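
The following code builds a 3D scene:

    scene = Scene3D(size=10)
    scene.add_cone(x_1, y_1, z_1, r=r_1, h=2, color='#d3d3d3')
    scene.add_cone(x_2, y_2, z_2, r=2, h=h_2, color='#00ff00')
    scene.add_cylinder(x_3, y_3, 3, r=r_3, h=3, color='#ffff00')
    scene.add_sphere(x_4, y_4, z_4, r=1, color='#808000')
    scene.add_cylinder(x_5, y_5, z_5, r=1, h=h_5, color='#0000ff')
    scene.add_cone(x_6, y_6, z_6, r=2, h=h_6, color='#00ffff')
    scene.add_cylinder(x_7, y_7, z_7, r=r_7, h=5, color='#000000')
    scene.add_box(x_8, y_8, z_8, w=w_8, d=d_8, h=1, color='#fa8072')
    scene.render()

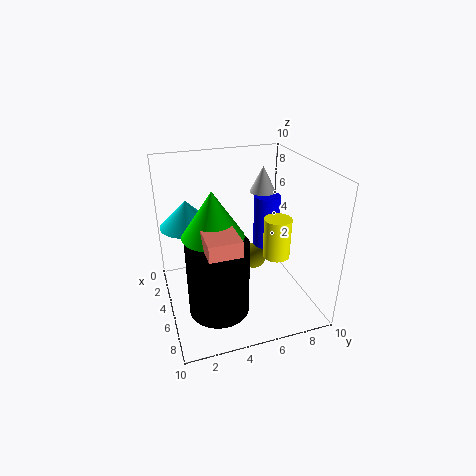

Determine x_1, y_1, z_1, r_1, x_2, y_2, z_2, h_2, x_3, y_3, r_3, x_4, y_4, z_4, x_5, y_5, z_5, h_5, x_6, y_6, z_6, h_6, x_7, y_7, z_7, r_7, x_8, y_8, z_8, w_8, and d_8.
x_1 = 2
y_1 = 8
z_1 = 7
r_1 = 1
x_2 = 6
y_2 = 3
z_2 = 6
h_2 = 3
x_3 = 5
y_3 = 8
r_3 = 1
x_4 = 3
y_4 = 7
z_4 = 2
x_5 = 3
y_5 = 8
z_5 = 3
h_5 = 4
x_6 = 2
y_6 = 2
z_6 = 5
h_6 = 2
x_7 = 7
y_7 = 3
z_7 = 1
r_7 = 2
x_8 = 6
y_8 = 2
z_8 = 6
w_8 = 3
d_8 = 2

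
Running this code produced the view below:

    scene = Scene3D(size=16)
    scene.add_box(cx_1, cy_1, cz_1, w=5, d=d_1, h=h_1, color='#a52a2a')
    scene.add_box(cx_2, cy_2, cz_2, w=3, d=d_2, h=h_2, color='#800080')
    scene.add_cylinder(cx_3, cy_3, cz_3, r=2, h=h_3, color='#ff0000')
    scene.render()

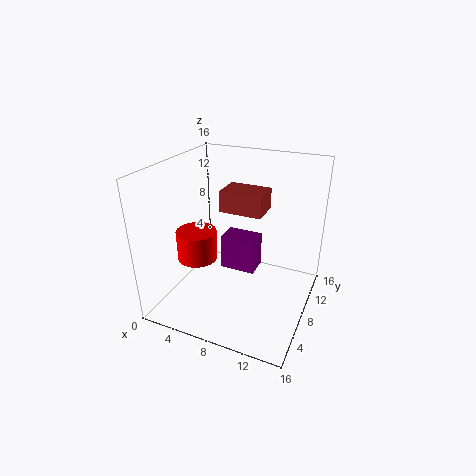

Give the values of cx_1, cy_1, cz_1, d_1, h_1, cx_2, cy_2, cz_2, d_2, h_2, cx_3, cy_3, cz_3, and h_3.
cx_1 = 5, cy_1 = 9.5, cz_1 = 10, d_1 = 3.5, h_1 = 2.5, cx_2 = 9.5, cy_2 = 1, cz_2 = 9, d_2 = 2, h_2 = 3, cx_3 = 5.5, cy_3 = 3.5, cz_3 = 7.5, h_3 = 3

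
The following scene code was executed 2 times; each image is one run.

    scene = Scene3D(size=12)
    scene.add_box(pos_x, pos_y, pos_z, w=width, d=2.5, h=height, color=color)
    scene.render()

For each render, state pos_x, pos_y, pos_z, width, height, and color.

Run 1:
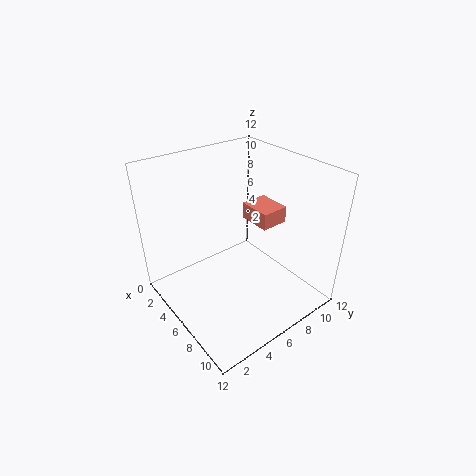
pos_x = 3.5, pos_y = 8.5, pos_z = 6, width = 3, height = 1.5, color = 'salmon'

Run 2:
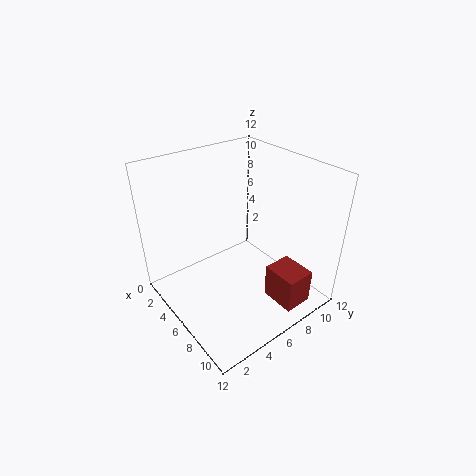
pos_x = 8, pos_y = 7.5, pos_z = 0.5, width = 3, height = 3, color = 'brown'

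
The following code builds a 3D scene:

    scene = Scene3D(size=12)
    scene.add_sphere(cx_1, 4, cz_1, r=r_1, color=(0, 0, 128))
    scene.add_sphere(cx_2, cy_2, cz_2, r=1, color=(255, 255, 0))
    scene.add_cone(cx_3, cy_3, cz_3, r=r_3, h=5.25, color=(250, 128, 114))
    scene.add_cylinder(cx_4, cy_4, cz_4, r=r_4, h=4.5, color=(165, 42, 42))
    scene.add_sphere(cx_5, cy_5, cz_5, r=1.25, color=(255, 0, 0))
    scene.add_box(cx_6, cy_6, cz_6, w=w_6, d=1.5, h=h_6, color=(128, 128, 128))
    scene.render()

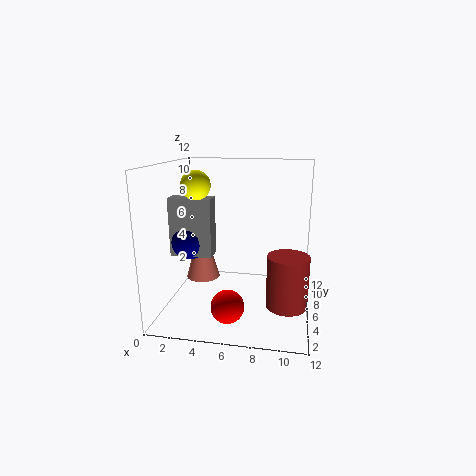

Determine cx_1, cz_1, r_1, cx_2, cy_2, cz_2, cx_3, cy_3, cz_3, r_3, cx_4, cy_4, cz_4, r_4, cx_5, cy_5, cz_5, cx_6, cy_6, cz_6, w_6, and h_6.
cx_1 = 2.5, cz_1 = 6.25, r_1 = 1.5, cx_2 = 4, cy_2 = 1.5, cz_2 = 11, cx_3 = 2.5, cy_3 = 7.25, cz_3 = 1.75, r_3 = 1.5, cx_4 = 10.25, cy_4 = 5.75, cz_4 = 0.25, r_4 = 1.75, cx_5 = 6, cy_5 = 1.75, cz_5 = 2, cx_6 = 1.25, cy_6 = 3, cz_6 = 5.25, w_6 = 3.25, h_6 = 4.5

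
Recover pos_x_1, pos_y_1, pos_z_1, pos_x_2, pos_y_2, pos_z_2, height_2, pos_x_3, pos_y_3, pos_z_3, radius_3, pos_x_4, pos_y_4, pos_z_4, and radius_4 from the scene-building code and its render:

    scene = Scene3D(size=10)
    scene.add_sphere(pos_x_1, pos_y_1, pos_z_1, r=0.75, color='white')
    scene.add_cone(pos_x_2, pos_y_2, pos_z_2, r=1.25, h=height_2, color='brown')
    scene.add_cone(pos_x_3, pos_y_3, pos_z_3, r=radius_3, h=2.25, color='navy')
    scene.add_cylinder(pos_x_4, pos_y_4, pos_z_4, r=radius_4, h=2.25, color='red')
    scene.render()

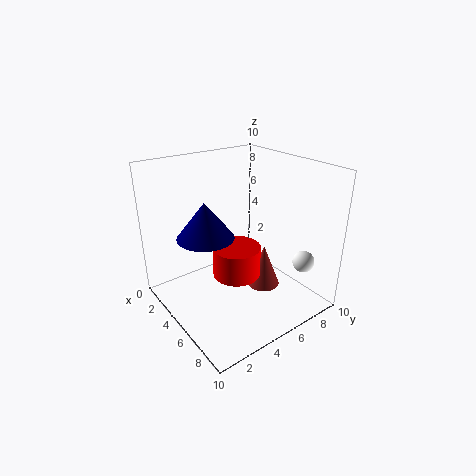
pos_x_1 = 8.25, pos_y_1 = 8.25, pos_z_1 = 3.5, pos_x_2 = 5, pos_y_2 = 7.5, pos_z_2 = 0.25, height_2 = 3.25, pos_x_3 = 5.75, pos_y_3 = 2, pos_z_3 = 6.25, radius_3 = 1.75, pos_x_4 = 4.5, pos_y_4 = 5.25, pos_z_4 = 1.75, radius_4 = 1.75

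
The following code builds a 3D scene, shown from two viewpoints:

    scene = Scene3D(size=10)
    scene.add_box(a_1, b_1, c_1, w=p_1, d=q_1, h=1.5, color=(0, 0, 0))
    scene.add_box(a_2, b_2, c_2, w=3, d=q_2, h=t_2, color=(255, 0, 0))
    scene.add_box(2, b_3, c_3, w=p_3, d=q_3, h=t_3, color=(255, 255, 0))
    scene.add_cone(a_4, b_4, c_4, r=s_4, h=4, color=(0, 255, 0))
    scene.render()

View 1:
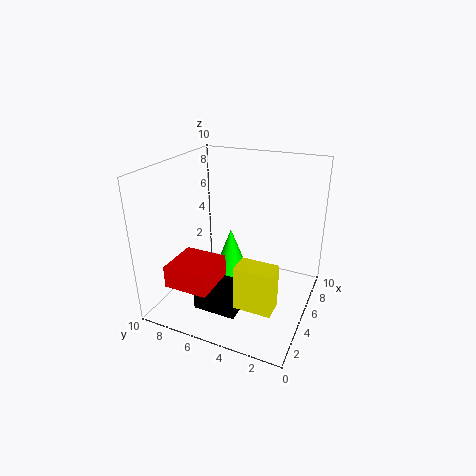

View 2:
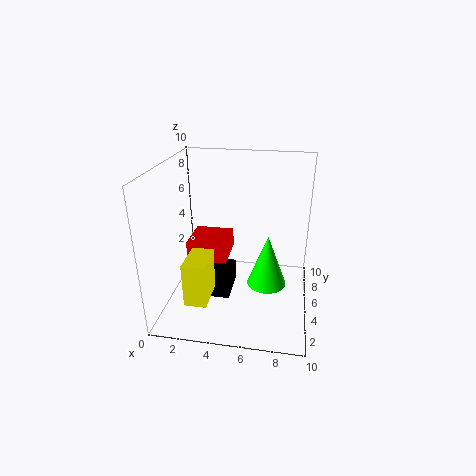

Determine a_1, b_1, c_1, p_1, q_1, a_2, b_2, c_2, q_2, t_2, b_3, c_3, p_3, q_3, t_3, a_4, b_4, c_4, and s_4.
a_1 = 2; b_1 = 4; c_1 = 0.5; p_1 = 2.5; q_1 = 3; a_2 = 1; b_2 = 5.5; c_2 = 2.5; q_2 = 3; t_2 = 1.5; b_3 = 1.5; c_3 = 1.5; p_3 = 1.5; q_3 = 2.5; t_3 = 3; a_4 = 7; b_4 = 6.5; c_4 = 0.5; s_4 = 1.5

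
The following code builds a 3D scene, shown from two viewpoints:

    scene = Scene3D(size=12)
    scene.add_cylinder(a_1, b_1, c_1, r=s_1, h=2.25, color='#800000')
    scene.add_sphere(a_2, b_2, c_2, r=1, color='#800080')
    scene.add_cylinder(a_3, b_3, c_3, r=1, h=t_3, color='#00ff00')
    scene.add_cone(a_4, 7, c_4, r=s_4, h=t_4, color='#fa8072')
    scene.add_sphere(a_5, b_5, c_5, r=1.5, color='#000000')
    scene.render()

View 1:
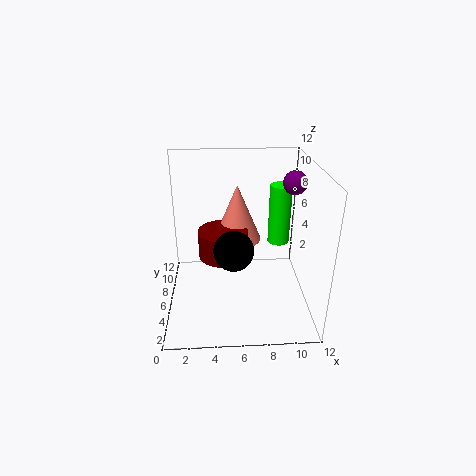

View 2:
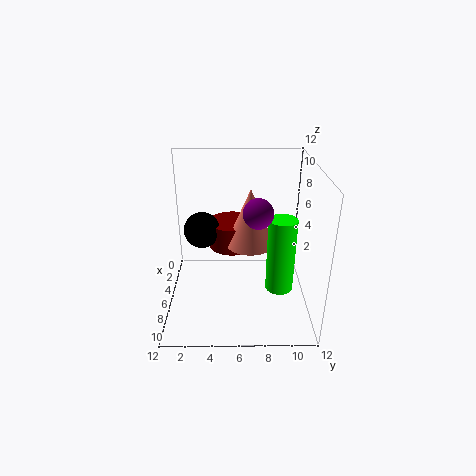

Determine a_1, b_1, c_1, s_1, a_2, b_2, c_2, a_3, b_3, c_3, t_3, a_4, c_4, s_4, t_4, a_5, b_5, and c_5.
a_1 = 4.75
b_1 = 5.5
c_1 = 4.75
s_1 = 2
a_2 = 10.75
b_2 = 7.25
c_2 = 10.25
a_3 = 10
b_3 = 9
c_3 = 4
t_3 = 5.5
a_4 = 6
c_4 = 5.5
s_4 = 2
t_4 = 4.75
a_5 = 5.5
b_5 = 3
c_5 = 6.5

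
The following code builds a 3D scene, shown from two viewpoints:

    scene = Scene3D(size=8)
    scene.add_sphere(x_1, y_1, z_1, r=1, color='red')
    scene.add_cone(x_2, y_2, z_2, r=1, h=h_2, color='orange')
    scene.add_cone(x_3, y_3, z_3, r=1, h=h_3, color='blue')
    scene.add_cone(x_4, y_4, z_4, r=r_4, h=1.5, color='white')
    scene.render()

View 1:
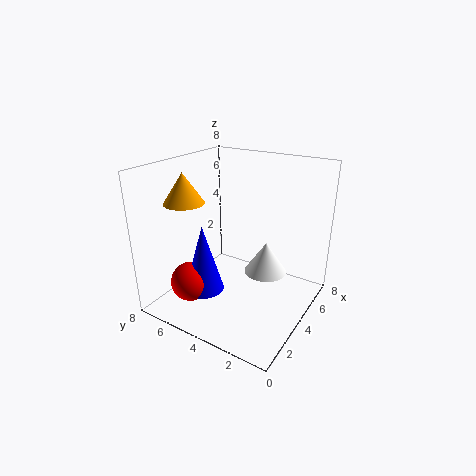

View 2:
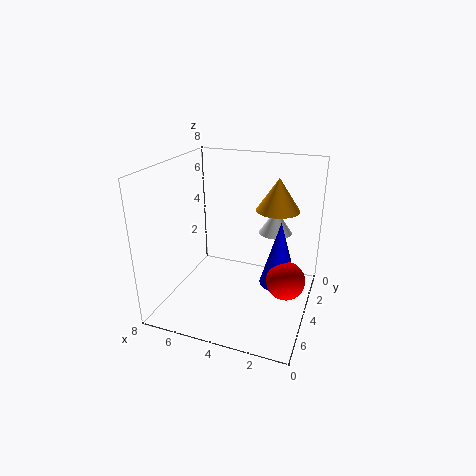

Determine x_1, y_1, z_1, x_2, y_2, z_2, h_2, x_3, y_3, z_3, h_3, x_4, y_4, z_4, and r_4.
x_1 = 1
y_1 = 5
z_1 = 2.5
x_2 = 1.5
y_2 = 5.5
z_2 = 6.5
h_2 = 1.5
x_3 = 1.5
y_3 = 4.5
z_3 = 2
h_3 = 3.5
x_4 = 2.5
y_4 = 1.5
z_4 = 3.5
r_4 = 1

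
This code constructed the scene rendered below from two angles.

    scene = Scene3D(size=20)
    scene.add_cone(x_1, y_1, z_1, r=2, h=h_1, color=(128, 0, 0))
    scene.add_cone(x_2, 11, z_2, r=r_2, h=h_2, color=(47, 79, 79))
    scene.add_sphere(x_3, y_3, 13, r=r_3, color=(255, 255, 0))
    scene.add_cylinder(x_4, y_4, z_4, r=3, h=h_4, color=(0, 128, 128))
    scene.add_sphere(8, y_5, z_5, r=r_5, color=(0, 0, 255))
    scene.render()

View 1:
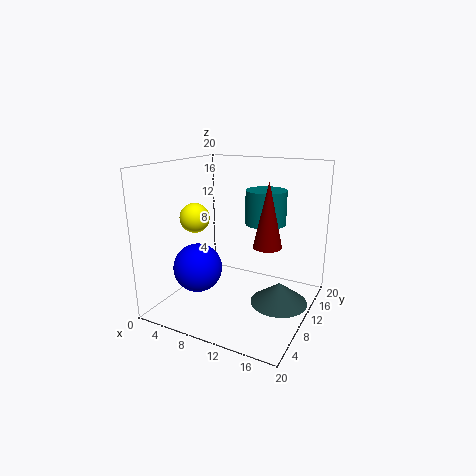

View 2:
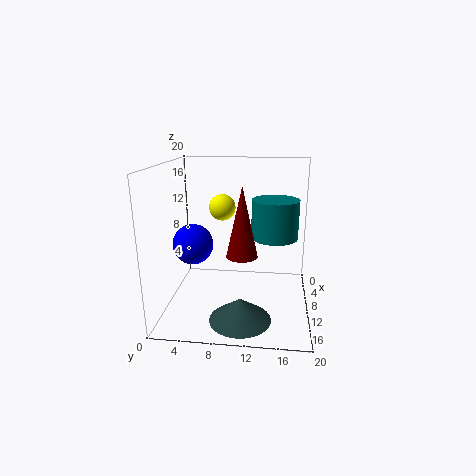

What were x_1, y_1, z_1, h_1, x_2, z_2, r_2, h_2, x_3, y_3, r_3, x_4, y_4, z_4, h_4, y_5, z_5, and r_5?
x_1 = 14, y_1 = 11, z_1 = 9, h_1 = 9, x_2 = 16, z_2 = 1, r_2 = 4, h_2 = 3, x_3 = 5, y_3 = 7, r_3 = 2, x_4 = 12, y_4 = 15, z_4 = 11, h_4 = 5, y_5 = 3, z_5 = 8, r_5 = 3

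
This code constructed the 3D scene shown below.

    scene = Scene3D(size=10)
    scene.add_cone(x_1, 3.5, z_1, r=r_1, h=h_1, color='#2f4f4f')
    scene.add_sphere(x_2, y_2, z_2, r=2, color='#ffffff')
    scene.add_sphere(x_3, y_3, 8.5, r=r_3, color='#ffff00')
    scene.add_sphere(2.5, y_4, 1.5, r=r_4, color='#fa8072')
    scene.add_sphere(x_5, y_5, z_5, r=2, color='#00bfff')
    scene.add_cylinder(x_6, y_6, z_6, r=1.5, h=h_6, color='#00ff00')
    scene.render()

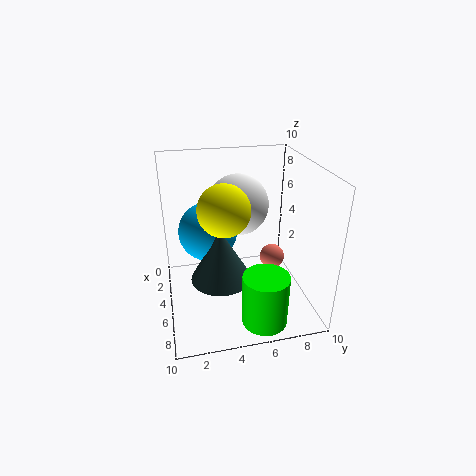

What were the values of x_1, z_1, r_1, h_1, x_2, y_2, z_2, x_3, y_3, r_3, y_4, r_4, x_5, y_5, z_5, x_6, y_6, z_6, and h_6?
x_1 = 6.5
z_1 = 3
r_1 = 2
h_1 = 3.5
x_2 = 5
y_2 = 5
z_2 = 7.5
x_3 = 8
y_3 = 3.5
r_3 = 1.5
y_4 = 8.5
r_4 = 1
x_5 = 4.5
y_5 = 3
z_5 = 5.5
x_6 = 8.5
y_6 = 6
z_6 = 0.5
h_6 = 3.5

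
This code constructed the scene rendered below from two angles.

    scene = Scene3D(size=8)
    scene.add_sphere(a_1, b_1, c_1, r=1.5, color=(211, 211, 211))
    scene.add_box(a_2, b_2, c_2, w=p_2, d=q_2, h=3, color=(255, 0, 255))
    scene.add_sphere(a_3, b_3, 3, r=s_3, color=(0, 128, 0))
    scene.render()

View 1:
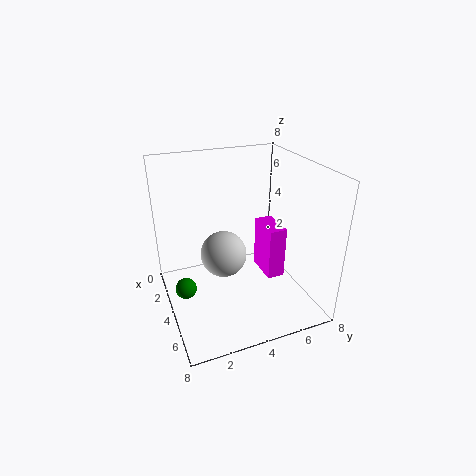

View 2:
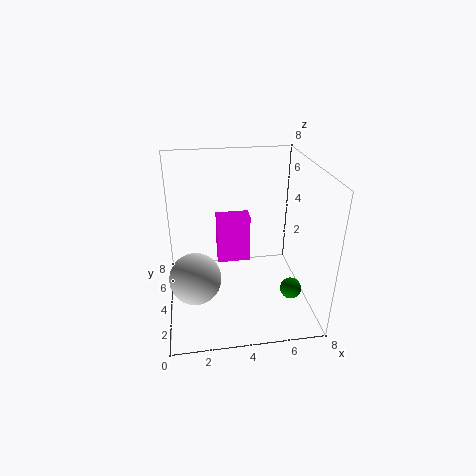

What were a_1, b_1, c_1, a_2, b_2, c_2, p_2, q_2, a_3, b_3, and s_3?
a_1 = 1.5
b_1 = 4
c_1 = 1.5
a_2 = 3
b_2 = 5.5
c_2 = 1.5
p_2 = 2
q_2 = 1
a_3 = 6
b_3 = 0.5
s_3 = 0.5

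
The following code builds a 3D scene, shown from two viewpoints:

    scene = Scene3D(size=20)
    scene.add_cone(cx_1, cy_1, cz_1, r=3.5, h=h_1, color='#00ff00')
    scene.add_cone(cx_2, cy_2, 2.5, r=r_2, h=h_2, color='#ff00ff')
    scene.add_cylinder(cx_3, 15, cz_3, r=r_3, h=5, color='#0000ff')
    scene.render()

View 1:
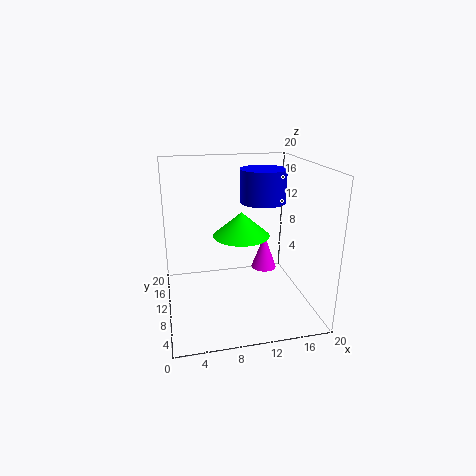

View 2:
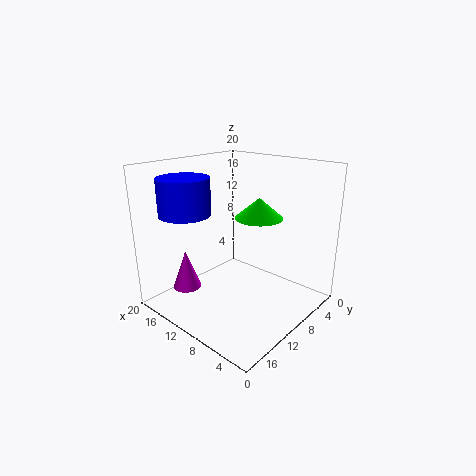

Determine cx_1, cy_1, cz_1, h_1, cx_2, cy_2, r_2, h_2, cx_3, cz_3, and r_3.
cx_1 = 9.5; cy_1 = 6; cz_1 = 12; h_1 = 3; cx_2 = 15.5; cy_2 = 15; r_2 = 2; h_2 = 5.5; cx_3 = 15; cz_3 = 13.5; r_3 = 3.5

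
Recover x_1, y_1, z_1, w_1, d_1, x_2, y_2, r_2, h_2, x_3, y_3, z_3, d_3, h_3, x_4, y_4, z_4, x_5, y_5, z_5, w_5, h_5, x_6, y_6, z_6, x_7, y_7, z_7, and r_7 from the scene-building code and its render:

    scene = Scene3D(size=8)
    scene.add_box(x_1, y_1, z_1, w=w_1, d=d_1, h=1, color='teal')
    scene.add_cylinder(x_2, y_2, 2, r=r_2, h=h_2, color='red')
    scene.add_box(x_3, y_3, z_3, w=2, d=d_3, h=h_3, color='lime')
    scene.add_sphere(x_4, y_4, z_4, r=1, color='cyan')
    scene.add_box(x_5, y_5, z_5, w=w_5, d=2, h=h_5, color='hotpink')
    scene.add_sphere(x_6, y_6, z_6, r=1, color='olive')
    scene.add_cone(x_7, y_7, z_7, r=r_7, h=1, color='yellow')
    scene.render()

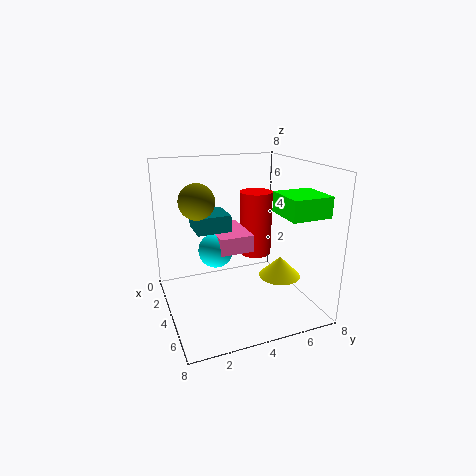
x_1 = 1
y_1 = 2
z_1 = 4
w_1 = 2
d_1 = 2
x_2 = 2
y_2 = 6
r_2 = 1
h_2 = 4
x_3 = 6
y_3 = 5
z_3 = 6
d_3 = 2
h_3 = 1
x_4 = 3
y_4 = 3
z_4 = 3
x_5 = 1
y_5 = 3
z_5 = 3
w_5 = 3
h_5 = 1
x_6 = 3
y_6 = 2
z_6 = 6
x_7 = 7
y_7 = 5
z_7 = 3
r_7 = 1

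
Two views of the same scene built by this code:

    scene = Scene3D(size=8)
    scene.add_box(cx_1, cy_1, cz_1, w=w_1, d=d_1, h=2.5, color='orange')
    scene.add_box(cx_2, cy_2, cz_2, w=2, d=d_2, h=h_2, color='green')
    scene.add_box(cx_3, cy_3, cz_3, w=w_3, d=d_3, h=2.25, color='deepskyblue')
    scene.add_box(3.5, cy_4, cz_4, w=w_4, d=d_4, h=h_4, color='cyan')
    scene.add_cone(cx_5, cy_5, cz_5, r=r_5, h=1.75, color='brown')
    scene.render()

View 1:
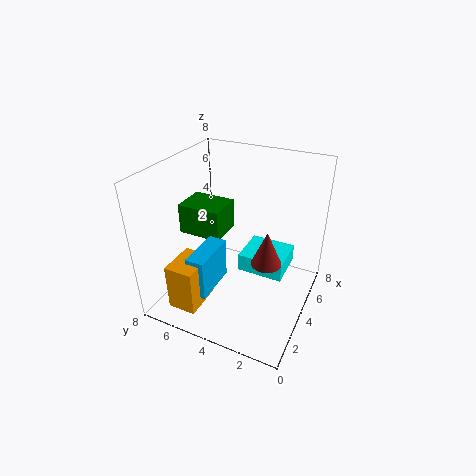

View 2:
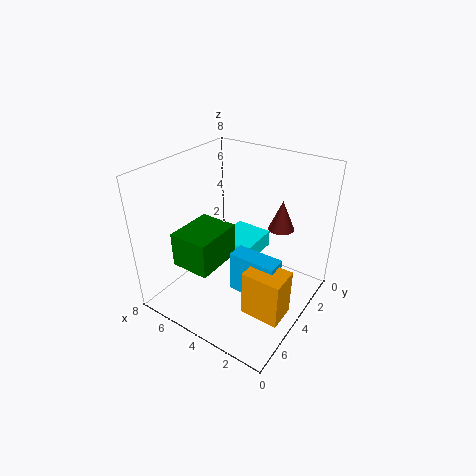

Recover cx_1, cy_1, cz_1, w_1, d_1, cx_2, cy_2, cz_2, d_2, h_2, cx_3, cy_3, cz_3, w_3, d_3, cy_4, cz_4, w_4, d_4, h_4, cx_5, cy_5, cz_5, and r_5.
cx_1 = 0.25
cy_1 = 4.75
cz_1 = 1.25
w_1 = 2
d_1 = 1.5
cx_2 = 3.5
cy_2 = 5
cz_2 = 3.75
d_2 = 2.5
h_2 = 1.75
cx_3 = 1
cy_3 = 4.5
cz_3 = 1.75
w_3 = 2.5
d_3 = 1
cy_4 = 1.25
cz_4 = 2.25
w_4 = 2.25
d_4 = 2.5
h_4 = 1
cx_5 = 2.5
cy_5 = 1.75
cz_5 = 4
r_5 = 0.75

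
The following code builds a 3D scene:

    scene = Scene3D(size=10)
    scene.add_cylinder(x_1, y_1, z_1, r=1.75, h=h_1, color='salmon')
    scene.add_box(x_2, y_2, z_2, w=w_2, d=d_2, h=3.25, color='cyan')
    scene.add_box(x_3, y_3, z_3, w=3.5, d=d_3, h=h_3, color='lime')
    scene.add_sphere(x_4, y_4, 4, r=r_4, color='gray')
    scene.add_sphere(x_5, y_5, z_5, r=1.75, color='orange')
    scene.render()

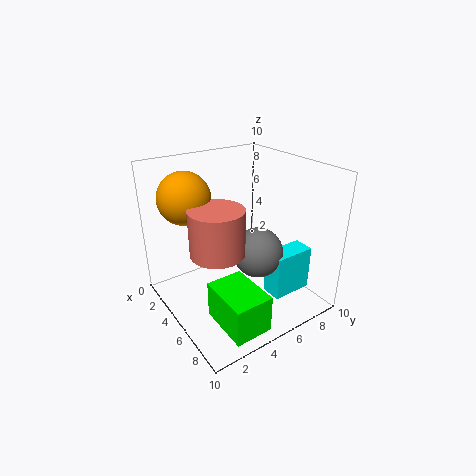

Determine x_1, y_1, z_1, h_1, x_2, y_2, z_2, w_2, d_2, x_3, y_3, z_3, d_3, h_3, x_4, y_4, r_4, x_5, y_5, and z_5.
x_1 = 6; y_1 = 2.75; z_1 = 5; h_1 = 3; x_2 = 6.25; y_2 = 6.5; z_2 = 0.75; w_2 = 1.5; d_2 = 3; x_3 = 6.25; y_3 = 1.75; z_3 = 0.75; d_3 = 2.5; h_3 = 2.5; x_4 = 6; y_4 = 6; r_4 = 1.75; x_5 = 3.25; y_5 = 2; z_5 = 8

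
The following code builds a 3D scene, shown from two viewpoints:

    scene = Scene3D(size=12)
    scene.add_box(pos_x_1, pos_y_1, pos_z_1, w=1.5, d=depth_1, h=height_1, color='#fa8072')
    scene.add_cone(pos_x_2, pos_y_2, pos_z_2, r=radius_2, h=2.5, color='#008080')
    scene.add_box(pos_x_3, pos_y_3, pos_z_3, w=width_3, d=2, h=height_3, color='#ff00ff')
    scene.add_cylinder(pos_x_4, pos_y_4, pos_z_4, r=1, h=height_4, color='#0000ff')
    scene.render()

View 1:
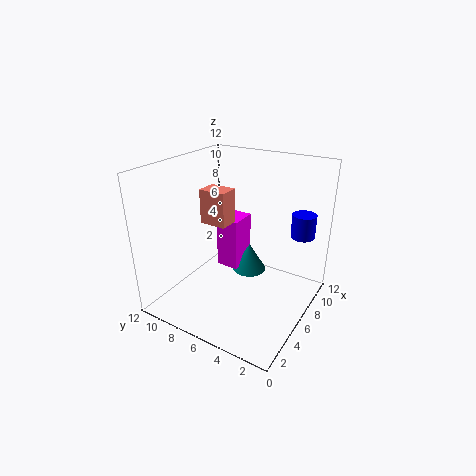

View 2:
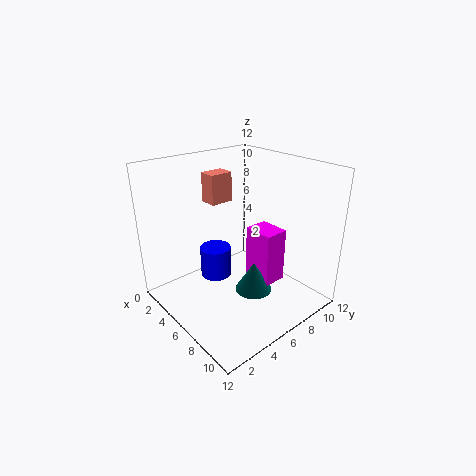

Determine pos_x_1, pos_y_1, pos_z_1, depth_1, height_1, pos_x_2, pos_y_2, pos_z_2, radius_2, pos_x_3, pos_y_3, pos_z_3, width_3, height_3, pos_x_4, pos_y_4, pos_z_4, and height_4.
pos_x_1 = 2.5; pos_y_1 = 5; pos_z_1 = 8.5; depth_1 = 2; height_1 = 2.5; pos_x_2 = 8; pos_y_2 = 6; pos_z_2 = 2; radius_2 = 1.5; pos_x_3 = 6.5; pos_y_3 = 6.5; pos_z_3 = 2.5; width_3 = 2.5; height_3 = 4.5; pos_x_4 = 9; pos_y_4 = 1.5; pos_z_4 = 6; height_4 = 2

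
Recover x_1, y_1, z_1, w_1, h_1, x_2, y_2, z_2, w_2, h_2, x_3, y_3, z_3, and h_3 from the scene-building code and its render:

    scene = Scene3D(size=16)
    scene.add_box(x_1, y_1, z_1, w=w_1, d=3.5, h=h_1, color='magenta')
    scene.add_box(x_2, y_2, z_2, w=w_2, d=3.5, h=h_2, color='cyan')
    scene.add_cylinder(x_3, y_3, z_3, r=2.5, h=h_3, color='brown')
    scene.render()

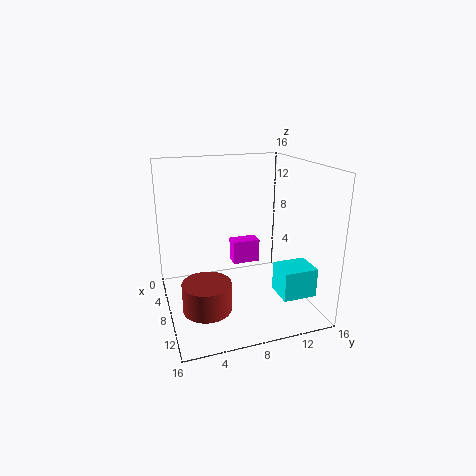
x_1 = 1.5; y_1 = 9; z_1 = 2.5; w_1 = 2; h_1 = 3; x_2 = 12; y_2 = 10.5; z_2 = 3.5; w_2 = 3; h_2 = 3; x_3 = 11.5; y_3 = 3.5; z_3 = 2; h_3 = 3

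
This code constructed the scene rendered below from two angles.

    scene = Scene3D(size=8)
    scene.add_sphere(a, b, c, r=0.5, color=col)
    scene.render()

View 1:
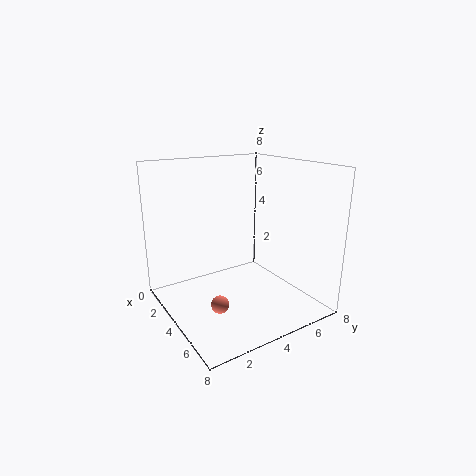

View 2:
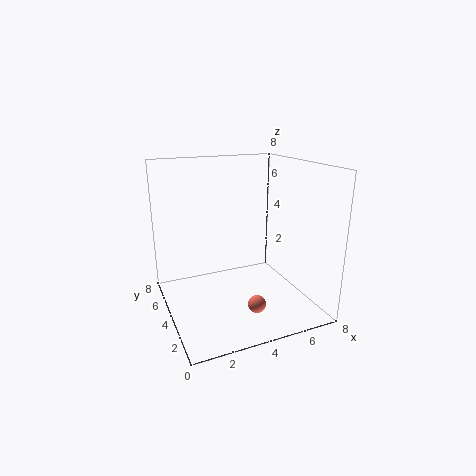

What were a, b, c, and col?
a = 4.5; b = 2.5; c = 0.5; col = 'salmon'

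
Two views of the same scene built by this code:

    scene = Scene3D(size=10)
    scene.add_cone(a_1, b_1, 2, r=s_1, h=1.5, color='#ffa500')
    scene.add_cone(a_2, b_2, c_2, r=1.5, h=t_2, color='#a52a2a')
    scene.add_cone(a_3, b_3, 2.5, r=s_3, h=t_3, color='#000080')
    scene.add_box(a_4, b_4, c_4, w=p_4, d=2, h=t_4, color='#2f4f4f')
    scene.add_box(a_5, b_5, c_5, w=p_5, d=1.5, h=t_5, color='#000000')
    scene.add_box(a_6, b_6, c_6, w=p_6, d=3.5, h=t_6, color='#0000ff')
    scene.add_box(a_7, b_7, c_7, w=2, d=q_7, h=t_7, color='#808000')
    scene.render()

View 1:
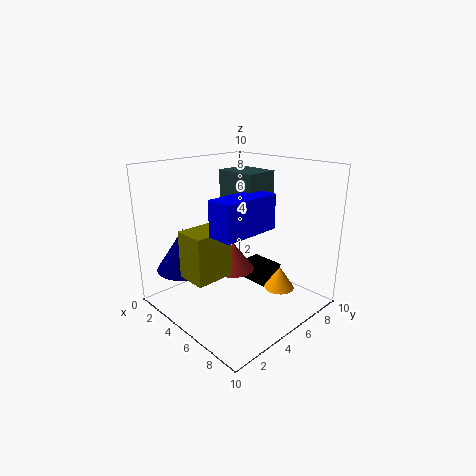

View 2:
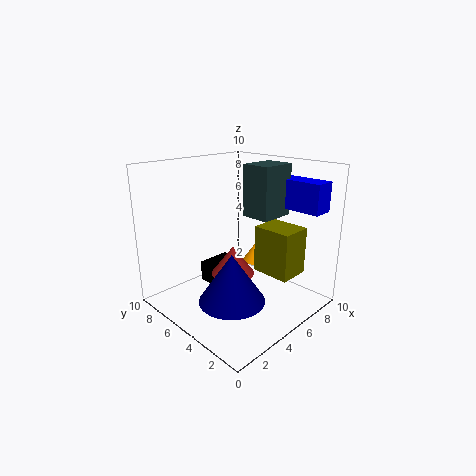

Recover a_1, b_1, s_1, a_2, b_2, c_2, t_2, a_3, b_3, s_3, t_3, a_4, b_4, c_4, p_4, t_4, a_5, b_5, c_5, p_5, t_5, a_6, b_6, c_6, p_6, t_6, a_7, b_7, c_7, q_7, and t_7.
a_1 = 8
b_1 = 6
s_1 = 1
a_2 = 4.5
b_2 = 5
c_2 = 2.5
t_2 = 2
a_3 = 2
b_3 = 2.5
s_3 = 2
t_3 = 3
a_4 = 5.5
b_4 = 3
c_4 = 6.5
p_4 = 2.5
t_4 = 3.5
a_5 = 4
b_5 = 6.5
c_5 = 1
p_5 = 2.5
t_5 = 1.5
a_6 = 7.5
b_6 = 0.5
c_6 = 7
p_6 = 1.5
t_6 = 2
a_7 = 4.5
b_7 = 0.5
c_7 = 3.5
q_7 = 2.5
t_7 = 3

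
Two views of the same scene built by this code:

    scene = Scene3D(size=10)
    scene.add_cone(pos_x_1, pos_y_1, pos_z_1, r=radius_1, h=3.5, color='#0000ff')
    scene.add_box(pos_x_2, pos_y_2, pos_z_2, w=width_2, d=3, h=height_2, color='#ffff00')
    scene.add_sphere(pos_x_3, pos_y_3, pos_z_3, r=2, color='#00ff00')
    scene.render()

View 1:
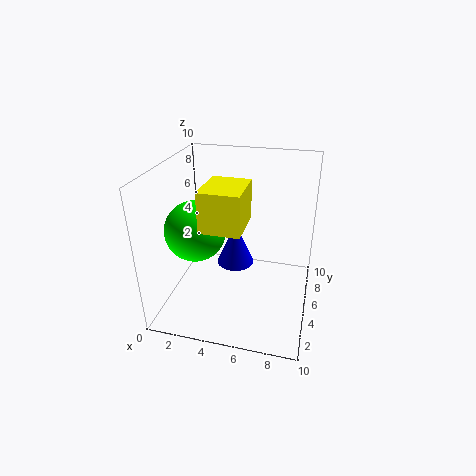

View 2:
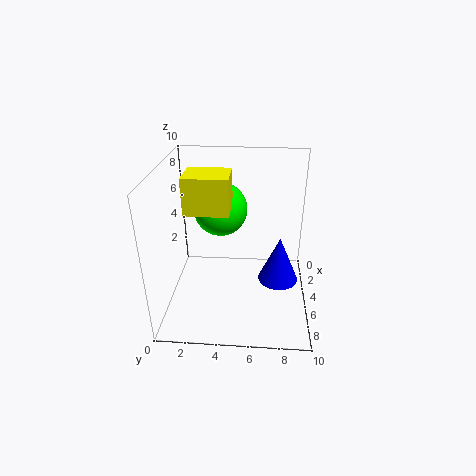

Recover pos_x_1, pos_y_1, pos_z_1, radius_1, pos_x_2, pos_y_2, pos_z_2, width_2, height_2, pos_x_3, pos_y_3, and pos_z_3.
pos_x_1 = 4; pos_y_1 = 8; pos_z_1 = 1; radius_1 = 1.5; pos_x_2 = 3.5; pos_y_2 = 1.5; pos_z_2 = 7; width_2 = 2.5; height_2 = 2.5; pos_x_3 = 2.5; pos_y_3 = 3.5; pos_z_3 = 6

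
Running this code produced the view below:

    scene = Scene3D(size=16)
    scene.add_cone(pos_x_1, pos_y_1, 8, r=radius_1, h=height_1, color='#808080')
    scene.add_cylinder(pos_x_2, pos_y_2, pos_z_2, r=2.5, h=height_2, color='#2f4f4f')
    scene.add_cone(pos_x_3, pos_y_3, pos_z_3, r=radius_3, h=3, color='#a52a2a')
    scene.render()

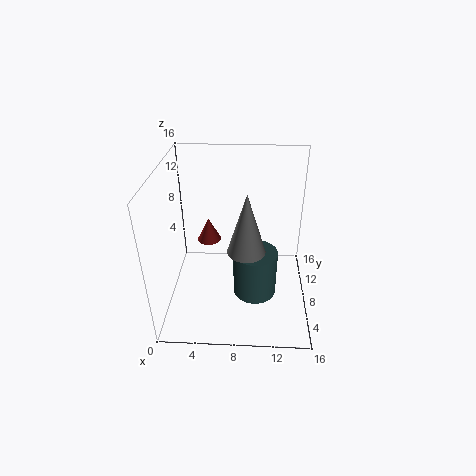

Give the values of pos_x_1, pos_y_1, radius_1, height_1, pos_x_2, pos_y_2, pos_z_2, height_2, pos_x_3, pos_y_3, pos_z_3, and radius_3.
pos_x_1 = 9, pos_y_1 = 5.5, radius_1 = 2, height_1 = 6.5, pos_x_2 = 10, pos_y_2 = 7.5, pos_z_2 = 1, height_2 = 5.5, pos_x_3 = 4, pos_y_3 = 13, pos_z_3 = 4.5, radius_3 = 1.5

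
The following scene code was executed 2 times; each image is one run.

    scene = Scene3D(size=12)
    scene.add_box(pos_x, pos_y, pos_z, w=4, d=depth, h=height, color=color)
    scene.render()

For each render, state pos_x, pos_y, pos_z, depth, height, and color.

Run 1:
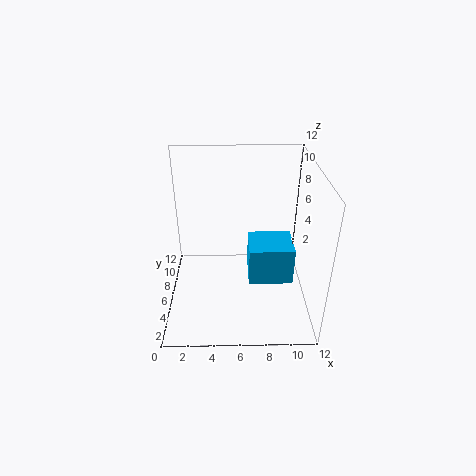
pos_x = 7
pos_y = 6
pos_z = 1
depth = 3.5
height = 3.5
color = 'deepskyblue'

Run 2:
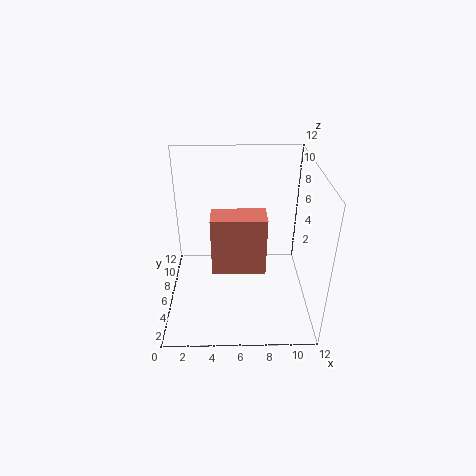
pos_x = 4
pos_y = 2.5
pos_z = 5
depth = 2
height = 4.5
color = 'salmon'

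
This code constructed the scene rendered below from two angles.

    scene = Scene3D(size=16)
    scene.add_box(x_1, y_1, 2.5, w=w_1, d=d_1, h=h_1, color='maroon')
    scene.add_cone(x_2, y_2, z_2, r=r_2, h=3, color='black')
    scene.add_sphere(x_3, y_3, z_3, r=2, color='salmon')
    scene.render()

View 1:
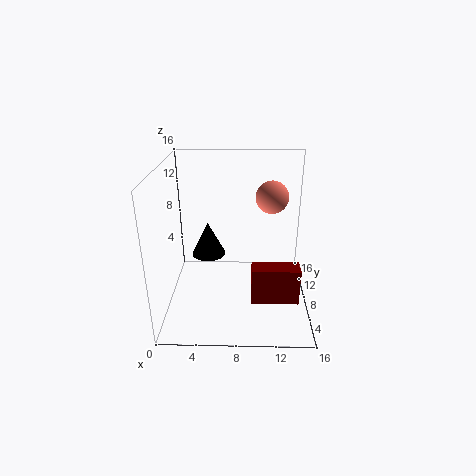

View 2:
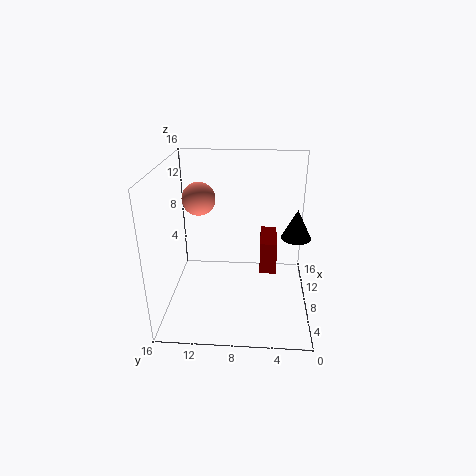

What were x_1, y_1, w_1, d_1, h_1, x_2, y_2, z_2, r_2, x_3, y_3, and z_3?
x_1 = 9.5, y_1 = 3.5, w_1 = 5, d_1 = 2, h_1 = 4, x_2 = 5.5, y_2 = 2, z_2 = 9.5, r_2 = 1.5, x_3 = 12, y_3 = 13, z_3 = 11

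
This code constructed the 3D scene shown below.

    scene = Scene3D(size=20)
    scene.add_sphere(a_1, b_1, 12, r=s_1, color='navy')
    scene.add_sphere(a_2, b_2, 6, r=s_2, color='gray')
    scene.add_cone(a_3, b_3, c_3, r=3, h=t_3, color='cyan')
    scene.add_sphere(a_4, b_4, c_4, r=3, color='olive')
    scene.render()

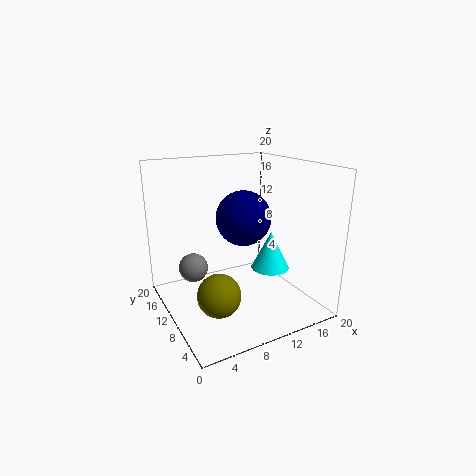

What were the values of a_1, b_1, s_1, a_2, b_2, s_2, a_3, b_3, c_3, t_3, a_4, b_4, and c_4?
a_1 = 12, b_1 = 12, s_1 = 4, a_2 = 4, b_2 = 12, s_2 = 2, a_3 = 17, b_3 = 12, c_3 = 3, t_3 = 6, a_4 = 6, b_4 = 8, c_4 = 3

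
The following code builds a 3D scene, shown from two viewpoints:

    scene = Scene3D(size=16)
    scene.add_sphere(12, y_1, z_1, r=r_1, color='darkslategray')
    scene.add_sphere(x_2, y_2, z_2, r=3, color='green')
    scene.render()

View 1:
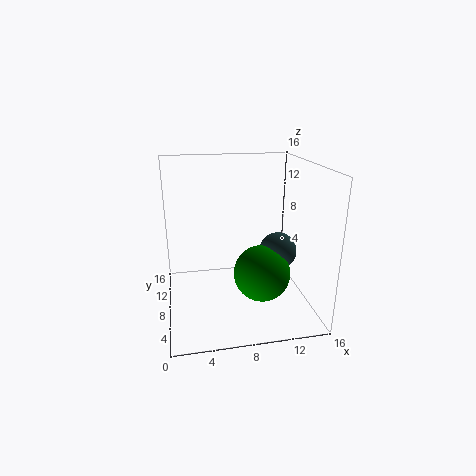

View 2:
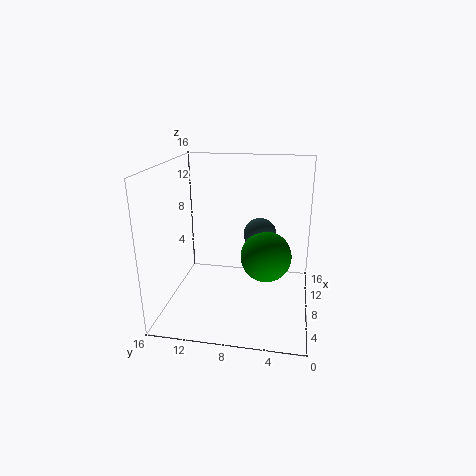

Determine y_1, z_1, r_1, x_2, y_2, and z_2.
y_1 = 6, z_1 = 7, r_1 = 2, x_2 = 10, y_2 = 5, z_2 = 5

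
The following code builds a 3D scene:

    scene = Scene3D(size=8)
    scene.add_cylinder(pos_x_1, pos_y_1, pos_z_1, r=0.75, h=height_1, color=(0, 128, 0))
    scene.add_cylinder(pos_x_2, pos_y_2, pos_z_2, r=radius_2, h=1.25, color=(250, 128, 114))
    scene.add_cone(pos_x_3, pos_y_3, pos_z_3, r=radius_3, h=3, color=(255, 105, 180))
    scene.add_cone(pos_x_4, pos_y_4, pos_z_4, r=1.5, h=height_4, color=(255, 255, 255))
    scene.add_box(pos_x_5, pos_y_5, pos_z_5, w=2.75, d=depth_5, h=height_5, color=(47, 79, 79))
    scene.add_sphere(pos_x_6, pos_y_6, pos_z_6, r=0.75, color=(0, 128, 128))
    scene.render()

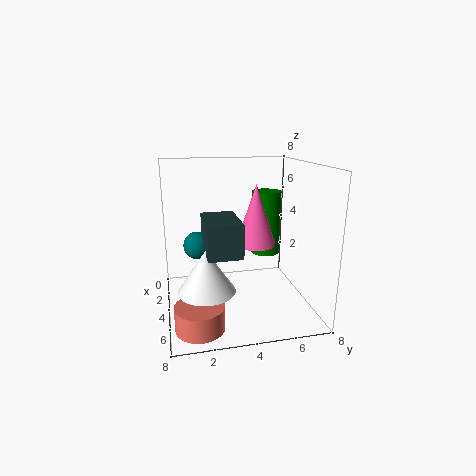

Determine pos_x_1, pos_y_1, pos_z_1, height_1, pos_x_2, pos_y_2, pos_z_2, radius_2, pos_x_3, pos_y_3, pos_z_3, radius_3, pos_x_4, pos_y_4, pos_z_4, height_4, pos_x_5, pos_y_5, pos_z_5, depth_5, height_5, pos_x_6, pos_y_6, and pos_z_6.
pos_x_1 = 5
pos_y_1 = 5.25
pos_z_1 = 3.5
height_1 = 3.25
pos_x_2 = 6.5
pos_y_2 = 1.5
pos_z_2 = 0.25
radius_2 = 1.25
pos_x_3 = 5.75
pos_y_3 = 4.5
pos_z_3 = 4.25
radius_3 = 1
pos_x_4 = 5.5
pos_y_4 = 2
pos_z_4 = 1.75
height_4 = 2.25
pos_x_5 = 3.75
pos_y_5 = 2
pos_z_5 = 3.75
depth_5 = 1.75
height_5 = 1.75
pos_x_6 = 4
pos_y_6 = 1.75
pos_z_6 = 3.75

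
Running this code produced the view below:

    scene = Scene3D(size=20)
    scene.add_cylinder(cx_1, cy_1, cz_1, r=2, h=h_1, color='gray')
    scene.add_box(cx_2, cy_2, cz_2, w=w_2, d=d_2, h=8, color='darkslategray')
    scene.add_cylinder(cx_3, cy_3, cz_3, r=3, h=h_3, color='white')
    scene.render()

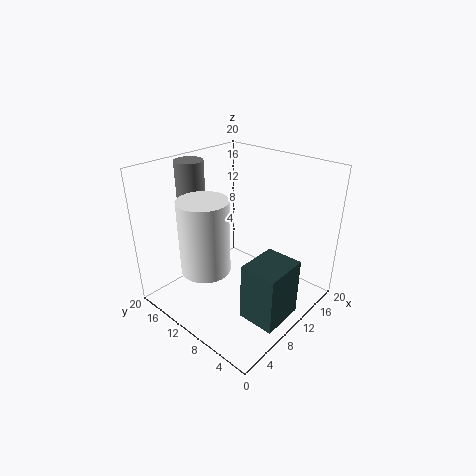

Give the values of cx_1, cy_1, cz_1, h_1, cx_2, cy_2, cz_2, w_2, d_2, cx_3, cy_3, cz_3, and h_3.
cx_1 = 8
cy_1 = 17
cz_1 = 11
h_1 = 9
cx_2 = 6
cy_2 = 1
cz_2 = 1
w_2 = 6
d_2 = 5
cx_3 = 3
cy_3 = 9
cz_3 = 9
h_3 = 9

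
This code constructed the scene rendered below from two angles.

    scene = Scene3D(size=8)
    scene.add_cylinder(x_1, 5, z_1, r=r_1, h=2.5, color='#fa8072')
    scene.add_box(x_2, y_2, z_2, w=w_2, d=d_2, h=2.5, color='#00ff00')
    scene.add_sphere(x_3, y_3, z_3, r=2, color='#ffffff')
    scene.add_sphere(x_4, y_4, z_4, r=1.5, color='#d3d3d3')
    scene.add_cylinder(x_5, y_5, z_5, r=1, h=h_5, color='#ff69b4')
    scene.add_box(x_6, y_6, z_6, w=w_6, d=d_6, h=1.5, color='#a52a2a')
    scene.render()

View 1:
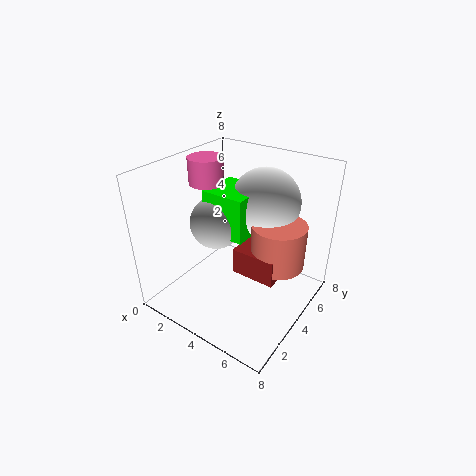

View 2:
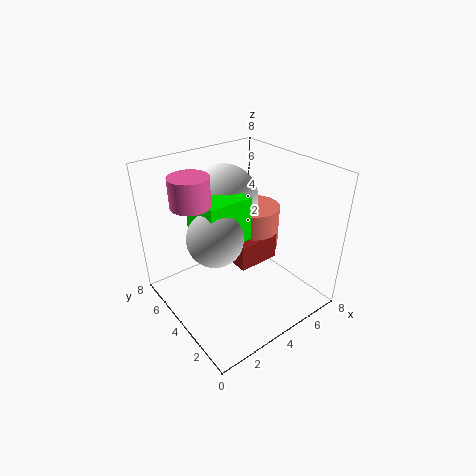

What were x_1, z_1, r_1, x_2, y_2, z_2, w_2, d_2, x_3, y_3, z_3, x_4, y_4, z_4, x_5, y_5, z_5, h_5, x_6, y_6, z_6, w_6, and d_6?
x_1 = 6; z_1 = 2.5; r_1 = 1.5; x_2 = 2; y_2 = 3.5; z_2 = 4; w_2 = 2.5; d_2 = 2.5; x_3 = 4.5; y_3 = 6; z_3 = 5.5; x_4 = 2.5; y_4 = 4; z_4 = 4.5; x_5 = 1.5; y_5 = 4.5; z_5 = 6.5; h_5 = 1.5; x_6 = 4; y_6 = 3.5; z_6 = 2; w_6 = 2.5; d_6 = 2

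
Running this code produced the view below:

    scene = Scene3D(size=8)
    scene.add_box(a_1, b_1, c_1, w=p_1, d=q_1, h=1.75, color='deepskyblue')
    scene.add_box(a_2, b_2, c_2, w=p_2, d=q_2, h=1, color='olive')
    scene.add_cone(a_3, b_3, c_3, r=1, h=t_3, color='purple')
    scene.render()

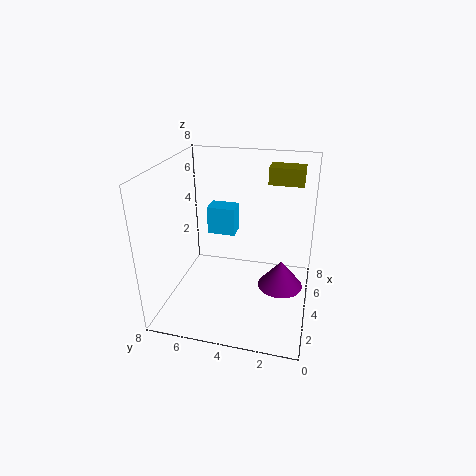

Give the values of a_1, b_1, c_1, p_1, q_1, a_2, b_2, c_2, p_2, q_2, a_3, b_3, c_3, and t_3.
a_1 = 6, b_1 = 4.75, c_1 = 3, p_1 = 1.25, q_1 = 1.75, a_2 = 6, b_2 = 0.75, c_2 = 6.5, p_2 = 1.25, q_2 = 2, a_3 = 1, b_3 = 1.25, c_3 = 3.5, t_3 = 1.25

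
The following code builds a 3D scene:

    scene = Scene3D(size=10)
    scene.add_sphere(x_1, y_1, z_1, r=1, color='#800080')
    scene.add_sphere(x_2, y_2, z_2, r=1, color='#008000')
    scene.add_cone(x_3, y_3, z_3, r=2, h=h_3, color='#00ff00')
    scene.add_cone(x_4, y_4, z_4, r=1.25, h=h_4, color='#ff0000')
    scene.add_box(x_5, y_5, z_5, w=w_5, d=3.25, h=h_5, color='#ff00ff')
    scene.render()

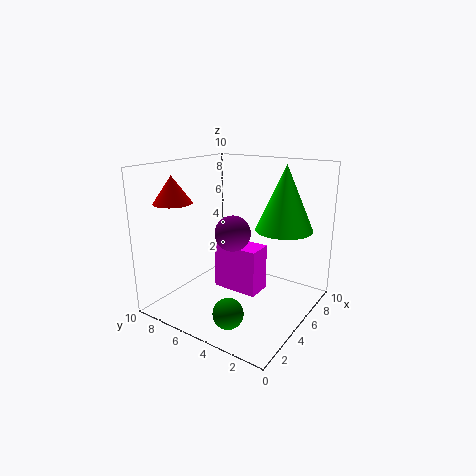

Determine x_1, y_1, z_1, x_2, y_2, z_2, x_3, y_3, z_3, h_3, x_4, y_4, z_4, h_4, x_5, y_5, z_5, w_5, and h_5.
x_1 = 1.5; y_1 = 3; z_1 = 6.75; x_2 = 2; y_2 = 3.75; z_2 = 1; x_3 = 7; y_3 = 2.5; z_3 = 5.5; h_3 = 4.5; x_4 = 1.75; y_4 = 7.75; z_4 = 7.75; h_4 = 1.75; x_5 = 4.25; y_5 = 3.25; z_5 = 1.25; w_5 = 1.75; h_5 = 3.25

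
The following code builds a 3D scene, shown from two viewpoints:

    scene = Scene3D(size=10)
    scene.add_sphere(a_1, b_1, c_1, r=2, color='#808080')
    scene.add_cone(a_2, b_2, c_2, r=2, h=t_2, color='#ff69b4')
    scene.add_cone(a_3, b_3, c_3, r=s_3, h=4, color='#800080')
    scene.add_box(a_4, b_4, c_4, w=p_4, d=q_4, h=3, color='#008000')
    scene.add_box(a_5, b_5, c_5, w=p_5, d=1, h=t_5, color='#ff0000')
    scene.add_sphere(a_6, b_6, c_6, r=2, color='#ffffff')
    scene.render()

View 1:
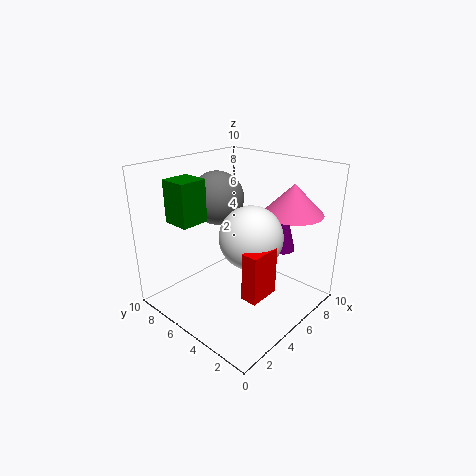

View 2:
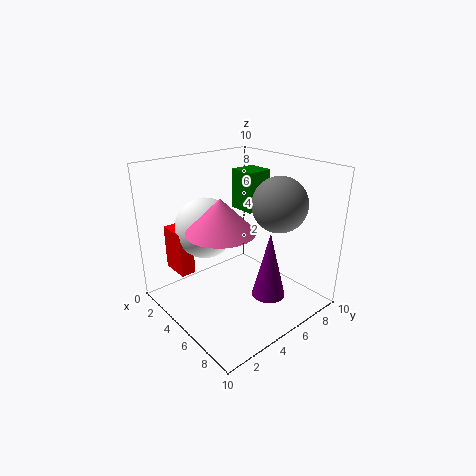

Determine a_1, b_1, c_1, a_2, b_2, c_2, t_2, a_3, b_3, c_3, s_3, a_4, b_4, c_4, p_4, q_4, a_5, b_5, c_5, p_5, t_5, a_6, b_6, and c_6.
a_1 = 6; b_1 = 8; c_1 = 7; a_2 = 7; b_2 = 2; c_2 = 7; t_2 = 2; a_3 = 9; b_3 = 4; c_3 = 3; s_3 = 1; a_4 = 2; b_4 = 7; c_4 = 6; p_4 = 2; q_4 = 2; a_5 = 2; b_5 = 1; c_5 = 3; p_5 = 2; t_5 = 3; a_6 = 4; b_6 = 3; c_6 = 6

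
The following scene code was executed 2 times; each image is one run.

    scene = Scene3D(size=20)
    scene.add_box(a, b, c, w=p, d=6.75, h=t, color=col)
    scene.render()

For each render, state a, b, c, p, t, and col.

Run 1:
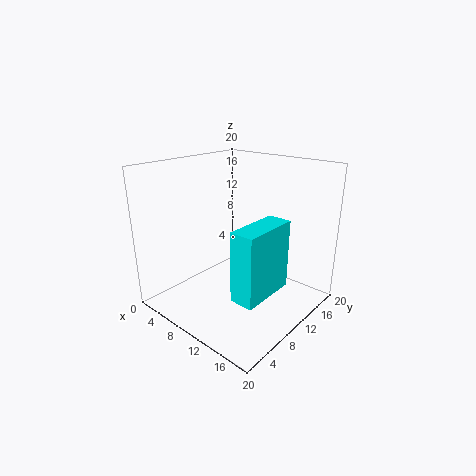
a = 16.75; b = 1; c = 7.5; p = 2.75; t = 8; col = 'cyan'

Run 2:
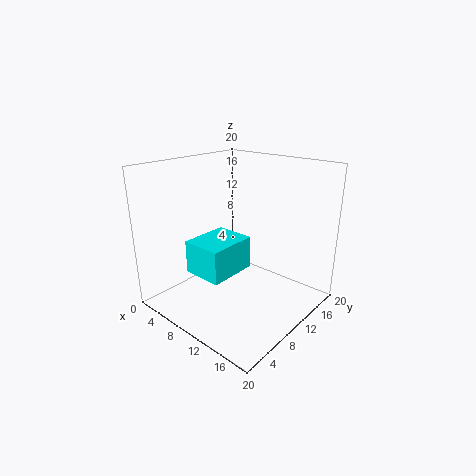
a = 6.25; b = 3.75; c = 6; p = 5.5; t = 4.5; col = 'cyan'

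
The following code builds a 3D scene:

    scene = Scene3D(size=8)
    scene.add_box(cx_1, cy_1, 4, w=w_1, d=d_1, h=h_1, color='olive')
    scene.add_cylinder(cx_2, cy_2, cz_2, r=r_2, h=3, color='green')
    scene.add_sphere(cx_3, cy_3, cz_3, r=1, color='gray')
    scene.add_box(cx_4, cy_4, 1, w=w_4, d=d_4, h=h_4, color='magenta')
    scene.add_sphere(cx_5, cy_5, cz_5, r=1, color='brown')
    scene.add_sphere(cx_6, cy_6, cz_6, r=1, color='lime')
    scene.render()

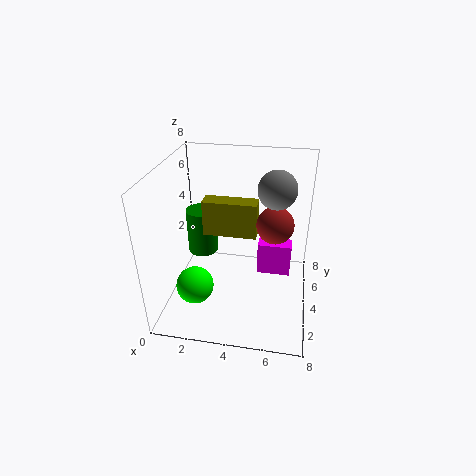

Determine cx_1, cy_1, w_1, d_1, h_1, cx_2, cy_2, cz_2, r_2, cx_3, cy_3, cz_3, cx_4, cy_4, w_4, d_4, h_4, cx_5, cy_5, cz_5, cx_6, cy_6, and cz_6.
cx_1 = 2; cy_1 = 4; w_1 = 3; d_1 = 1; h_1 = 2; cx_2 = 1; cy_2 = 7; cz_2 = 1; r_2 = 1; cx_3 = 6; cy_3 = 4; cz_3 = 7; cx_4 = 5; cy_4 = 5; w_4 = 2; d_4 = 1; h_4 = 2; cx_5 = 6; cy_5 = 4; cz_5 = 5; cx_6 = 2; cy_6 = 2; cz_6 = 2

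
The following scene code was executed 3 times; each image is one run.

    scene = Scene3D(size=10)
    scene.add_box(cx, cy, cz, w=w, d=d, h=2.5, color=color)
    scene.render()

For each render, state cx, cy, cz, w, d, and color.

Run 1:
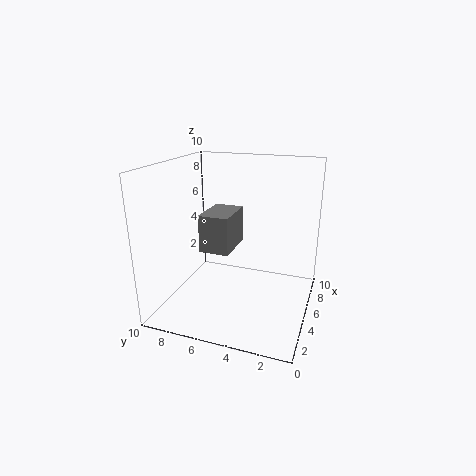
cx = 3; cy = 5; cz = 4.5; w = 3; d = 2; color = 'gray'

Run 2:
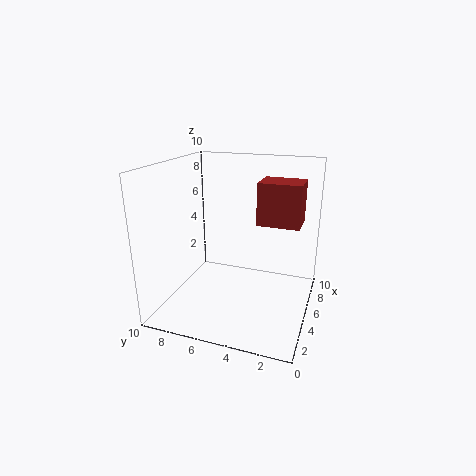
cx = 2.5; cy = 0.5; cz = 7; w = 2; d = 2.5; color = 'brown'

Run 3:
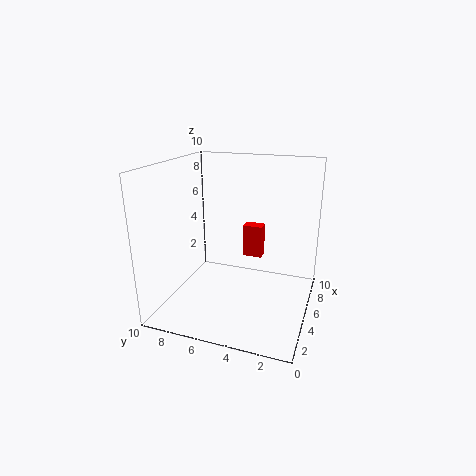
cx = 7.5; cy = 4; cz = 2.5; w = 1; d = 1.5; color = 'red'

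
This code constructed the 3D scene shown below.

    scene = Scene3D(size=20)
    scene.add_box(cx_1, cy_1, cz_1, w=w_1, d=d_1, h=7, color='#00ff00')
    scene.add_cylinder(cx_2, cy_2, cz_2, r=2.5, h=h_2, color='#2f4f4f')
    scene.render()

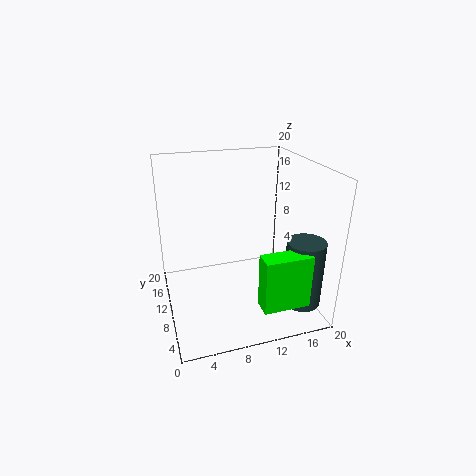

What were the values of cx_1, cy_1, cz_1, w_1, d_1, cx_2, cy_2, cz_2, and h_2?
cx_1 = 10.5; cy_1 = 0.5; cz_1 = 4; w_1 = 6; d_1 = 2.5; cx_2 = 17; cy_2 = 3.5; cz_2 = 2.5; h_2 = 9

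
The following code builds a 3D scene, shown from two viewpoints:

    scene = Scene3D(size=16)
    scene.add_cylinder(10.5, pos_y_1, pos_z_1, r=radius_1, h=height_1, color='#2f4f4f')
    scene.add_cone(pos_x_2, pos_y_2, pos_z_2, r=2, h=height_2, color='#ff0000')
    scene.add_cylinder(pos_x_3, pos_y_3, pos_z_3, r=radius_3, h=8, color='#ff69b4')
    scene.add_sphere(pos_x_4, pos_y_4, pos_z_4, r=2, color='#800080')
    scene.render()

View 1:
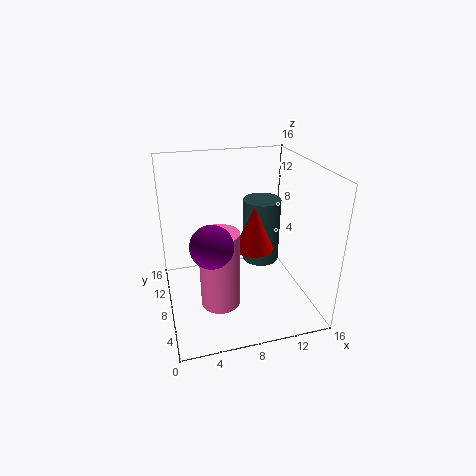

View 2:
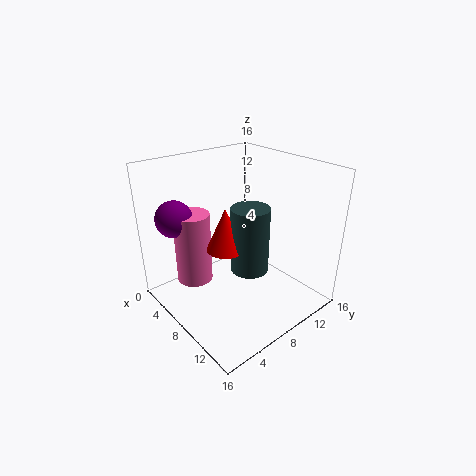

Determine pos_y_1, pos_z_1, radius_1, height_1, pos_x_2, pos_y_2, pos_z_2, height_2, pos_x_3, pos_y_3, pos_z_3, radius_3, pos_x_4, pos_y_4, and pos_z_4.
pos_y_1 = 7.5, pos_z_1 = 5.5, radius_1 = 2, height_1 = 7, pos_x_2 = 9, pos_y_2 = 5.5, pos_z_2 = 8, height_2 = 4.5, pos_x_3 = 5, pos_y_3 = 4, pos_z_3 = 3, radius_3 = 2, pos_x_4 = 4, pos_y_4 = 2.5, pos_z_4 = 10.5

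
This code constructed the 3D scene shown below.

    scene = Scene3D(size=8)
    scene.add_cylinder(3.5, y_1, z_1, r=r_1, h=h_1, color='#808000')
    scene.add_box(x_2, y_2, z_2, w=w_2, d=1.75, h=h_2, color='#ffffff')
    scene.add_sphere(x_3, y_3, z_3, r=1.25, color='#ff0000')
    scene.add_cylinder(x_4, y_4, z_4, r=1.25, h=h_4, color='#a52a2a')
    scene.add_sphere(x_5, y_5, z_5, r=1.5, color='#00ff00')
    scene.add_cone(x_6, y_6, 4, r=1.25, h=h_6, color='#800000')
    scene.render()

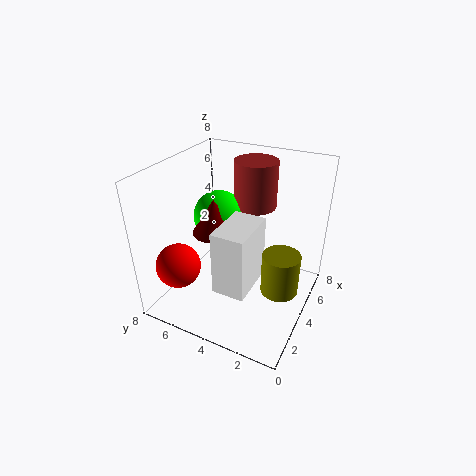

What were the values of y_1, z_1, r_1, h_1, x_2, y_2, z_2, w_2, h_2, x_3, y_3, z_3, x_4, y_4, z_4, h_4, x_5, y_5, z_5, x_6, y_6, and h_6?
y_1 = 1.25, z_1 = 1.75, r_1 = 1, h_1 = 2.25, x_2 = 1.5, y_2 = 2.5, z_2 = 2, w_2 = 2.75, h_2 = 3.5, x_3 = 2, y_3 = 6.75, z_3 = 2.5, x_4 = 6.25, y_4 = 4, z_4 = 5, h_4 = 2.75, x_5 = 5, y_5 = 5.75, z_5 = 4.5, x_6 = 4, y_6 = 5.5, h_6 = 2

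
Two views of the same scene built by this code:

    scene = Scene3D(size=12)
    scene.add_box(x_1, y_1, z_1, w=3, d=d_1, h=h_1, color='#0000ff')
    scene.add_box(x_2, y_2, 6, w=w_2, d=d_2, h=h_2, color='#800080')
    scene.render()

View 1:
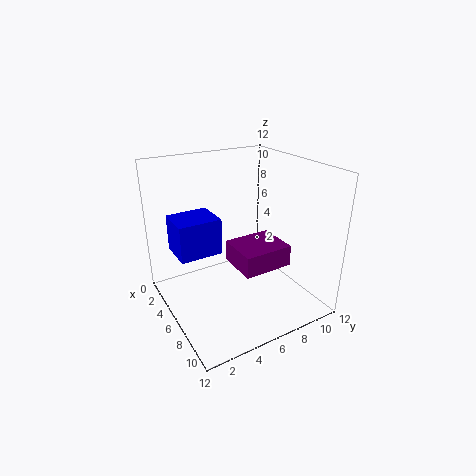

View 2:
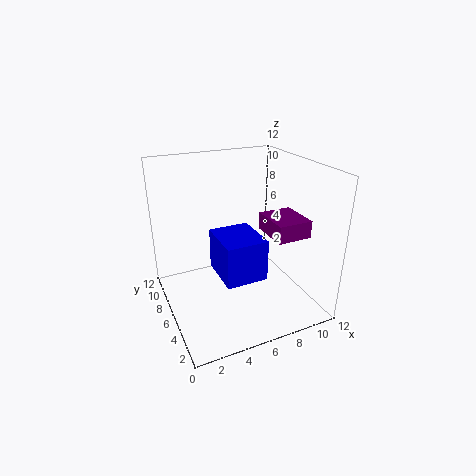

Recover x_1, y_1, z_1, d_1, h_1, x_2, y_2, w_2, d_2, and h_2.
x_1 = 3, y_1 = 1, z_1 = 5, d_1 = 3.5, h_1 = 3, x_2 = 8.5, y_2 = 3.5, w_2 = 3, d_2 = 3.5, h_2 = 1.5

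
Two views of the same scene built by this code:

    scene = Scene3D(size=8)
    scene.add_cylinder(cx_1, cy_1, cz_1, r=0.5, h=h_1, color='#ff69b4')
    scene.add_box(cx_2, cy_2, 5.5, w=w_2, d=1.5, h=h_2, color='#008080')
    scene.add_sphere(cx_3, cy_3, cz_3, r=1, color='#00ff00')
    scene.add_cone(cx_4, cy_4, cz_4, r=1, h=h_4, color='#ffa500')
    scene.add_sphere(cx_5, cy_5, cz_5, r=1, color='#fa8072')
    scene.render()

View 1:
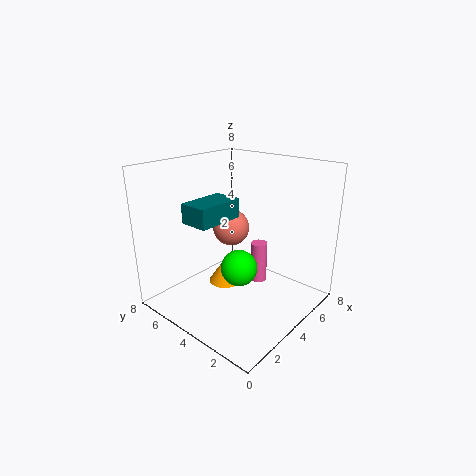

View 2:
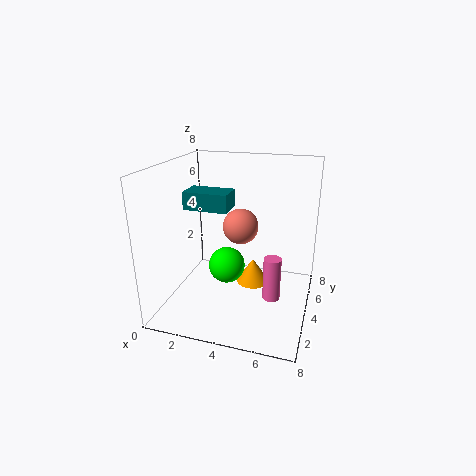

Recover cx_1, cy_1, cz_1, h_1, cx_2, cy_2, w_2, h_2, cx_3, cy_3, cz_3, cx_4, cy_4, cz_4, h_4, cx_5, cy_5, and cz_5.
cx_1 = 6, cy_1 = 4, cz_1 = 0.5, h_1 = 2.5, cx_2 = 1, cy_2 = 3.5, w_2 = 2.5, h_2 = 1, cx_3 = 3.5, cy_3 = 3.5, cz_3 = 2.5, cx_4 = 4.5, cy_4 = 5.5, cz_4 = 0.5, h_4 = 1.5, cx_5 = 4, cy_5 = 4.5, cz_5 = 4.5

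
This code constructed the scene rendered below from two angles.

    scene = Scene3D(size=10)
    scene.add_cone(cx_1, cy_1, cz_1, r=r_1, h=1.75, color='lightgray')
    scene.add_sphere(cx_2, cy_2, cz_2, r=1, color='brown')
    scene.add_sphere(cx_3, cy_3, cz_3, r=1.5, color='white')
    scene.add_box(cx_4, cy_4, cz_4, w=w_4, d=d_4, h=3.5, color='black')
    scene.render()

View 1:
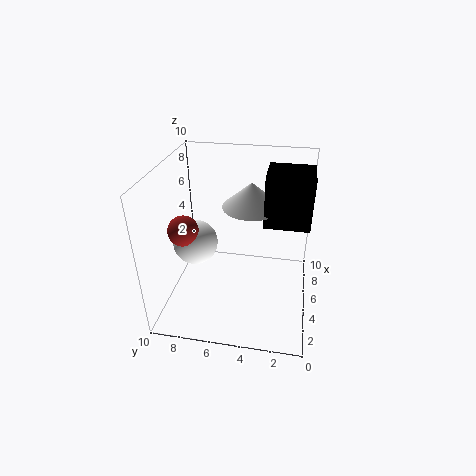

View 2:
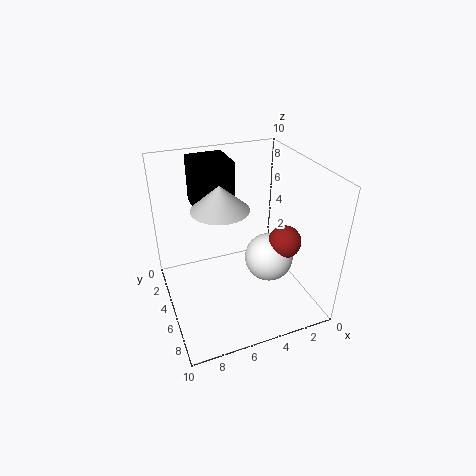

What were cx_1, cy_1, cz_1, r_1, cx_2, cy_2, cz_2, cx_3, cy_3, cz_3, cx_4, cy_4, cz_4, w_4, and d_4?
cx_1 = 6
cy_1 = 4.25
cz_1 = 7
r_1 = 2
cx_2 = 3.25
cy_2 = 8.25
cz_2 = 6.25
cx_3 = 4
cy_3 = 7.75
cz_3 = 5
cx_4 = 4.5
cy_4 = 0.25
cz_4 = 6.25
w_4 = 2.75
d_4 = 3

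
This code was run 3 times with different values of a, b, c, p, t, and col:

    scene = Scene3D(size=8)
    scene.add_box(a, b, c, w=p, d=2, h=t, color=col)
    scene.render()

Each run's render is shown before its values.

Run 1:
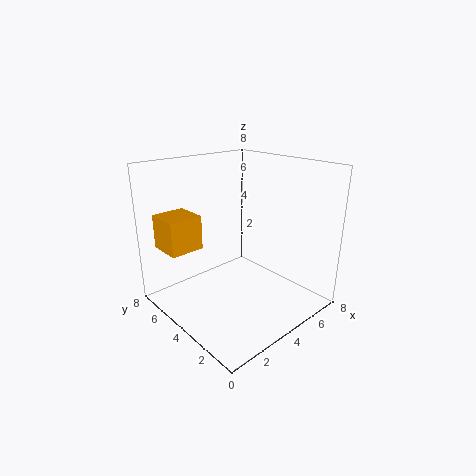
a = 1
b = 6
c = 3
p = 2
t = 2
col = 'orange'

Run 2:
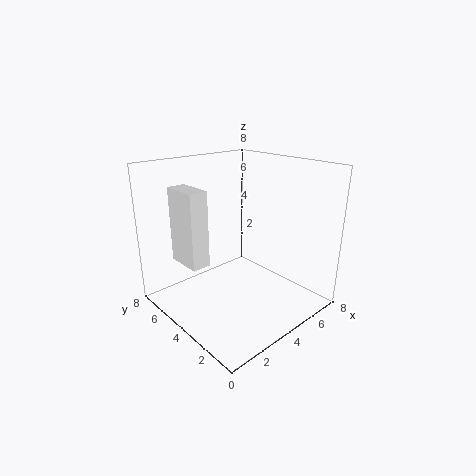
a = 1
b = 4
c = 3
p = 1
t = 4
col = 'white'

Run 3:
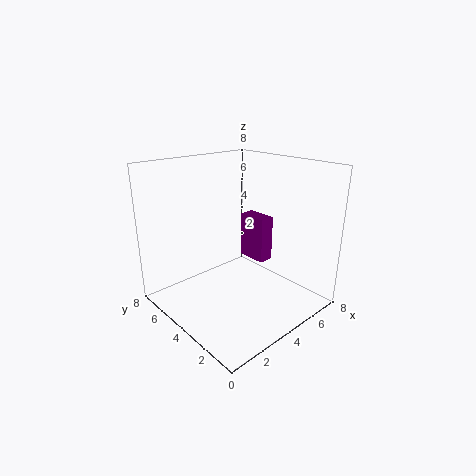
a = 7
b = 5
c = 1
p = 1
t = 3
col = 'purple'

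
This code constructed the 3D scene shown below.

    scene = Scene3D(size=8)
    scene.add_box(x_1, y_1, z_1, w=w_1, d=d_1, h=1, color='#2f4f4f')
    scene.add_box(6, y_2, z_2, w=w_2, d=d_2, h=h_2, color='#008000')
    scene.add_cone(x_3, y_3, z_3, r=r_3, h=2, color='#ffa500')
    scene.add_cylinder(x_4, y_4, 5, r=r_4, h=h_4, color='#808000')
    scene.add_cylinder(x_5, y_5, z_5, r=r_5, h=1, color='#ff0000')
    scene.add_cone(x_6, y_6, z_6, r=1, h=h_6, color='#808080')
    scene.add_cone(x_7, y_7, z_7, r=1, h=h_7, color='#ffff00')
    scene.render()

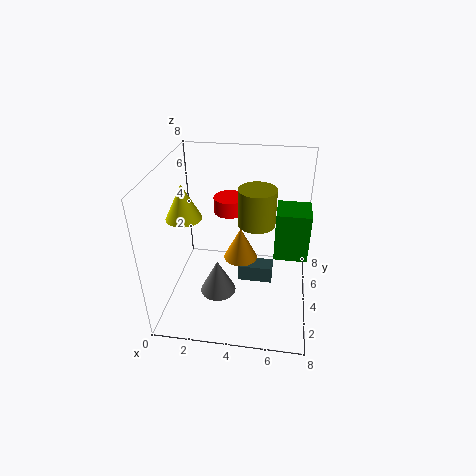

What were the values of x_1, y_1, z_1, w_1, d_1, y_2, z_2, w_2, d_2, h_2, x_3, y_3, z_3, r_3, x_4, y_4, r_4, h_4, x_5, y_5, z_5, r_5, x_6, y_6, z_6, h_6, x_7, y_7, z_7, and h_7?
x_1 = 4; y_1 = 4; z_1 = 1; w_1 = 2; d_1 = 1; y_2 = 5; z_2 = 2; w_2 = 2; d_2 = 2; h_2 = 3; x_3 = 4; y_3 = 5; z_3 = 2; r_3 = 1; x_4 = 5; y_4 = 4; r_4 = 1; h_4 = 2; x_5 = 3; y_5 = 7; z_5 = 4; r_5 = 1; x_6 = 3; y_6 = 3; z_6 = 1; h_6 = 2; x_7 = 1; y_7 = 4; z_7 = 5; h_7 = 2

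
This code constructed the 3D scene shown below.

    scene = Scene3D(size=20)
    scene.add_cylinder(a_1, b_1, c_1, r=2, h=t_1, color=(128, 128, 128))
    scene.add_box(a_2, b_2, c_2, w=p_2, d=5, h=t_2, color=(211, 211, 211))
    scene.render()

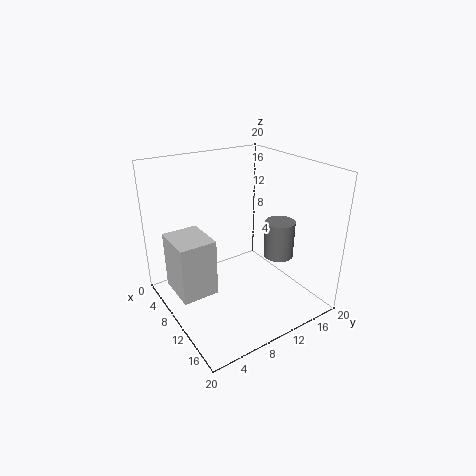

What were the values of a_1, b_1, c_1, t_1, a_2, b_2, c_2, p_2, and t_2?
a_1 = 14; b_1 = 14; c_1 = 8; t_1 = 5; a_2 = 5; b_2 = 1; c_2 = 3; p_2 = 6; t_2 = 8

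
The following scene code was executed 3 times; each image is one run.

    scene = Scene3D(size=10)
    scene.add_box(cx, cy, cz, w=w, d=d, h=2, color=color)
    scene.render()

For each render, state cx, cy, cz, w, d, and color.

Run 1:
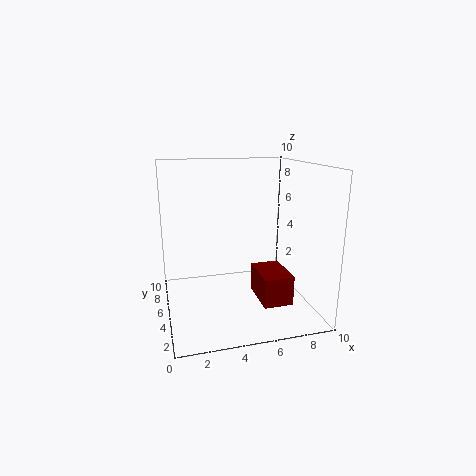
cx = 6
cy = 2
cz = 1
w = 2
d = 3
color = 'maroon'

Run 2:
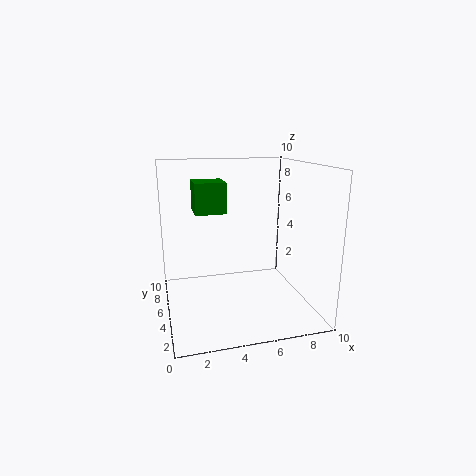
cx = 2
cy = 4
cz = 7
w = 2
d = 2
color = 'green'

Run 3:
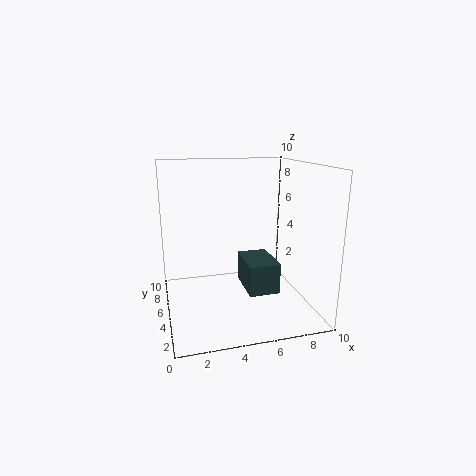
cx = 5
cy = 2
cz = 2
w = 2
d = 3
color = 'darkslategray'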